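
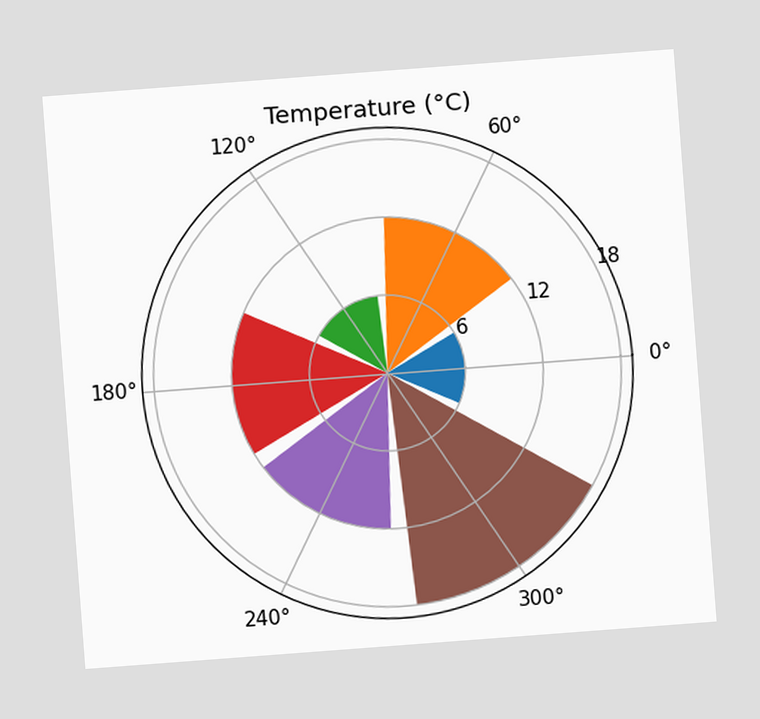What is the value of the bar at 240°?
The chart is tilted about 4° counter-clockwise. The bar at 240° reaches 12°C on the radial axis.

12°C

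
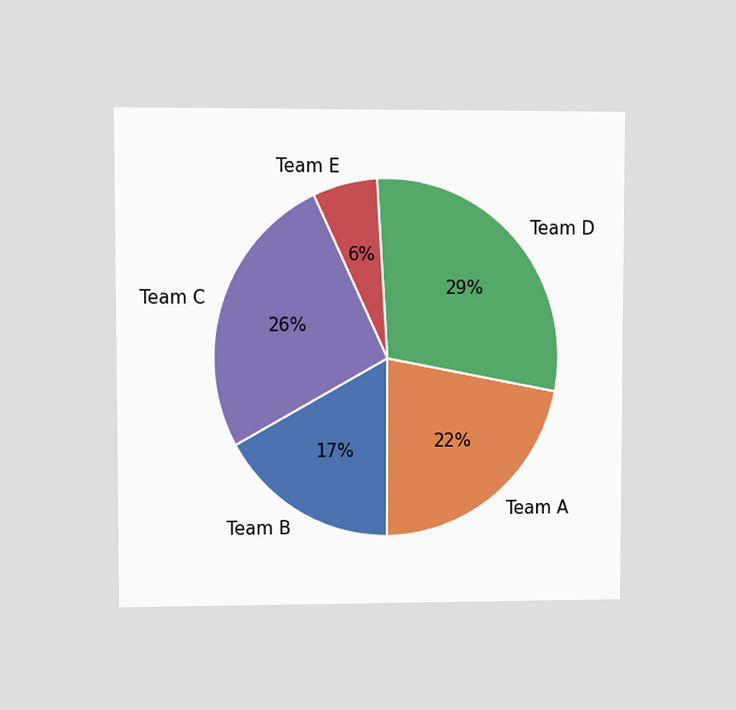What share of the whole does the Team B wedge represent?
The chart is viewed at a slight angle. The Team B slice takes up 17% of the pie.

17%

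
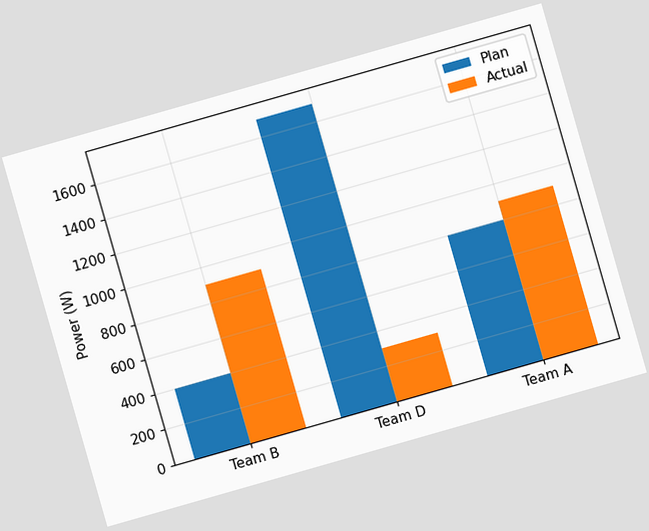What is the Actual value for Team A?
The chart is tilted about 16° counter-clockwise. The Actual bar at Team A reaches 900W on the y-axis.

900W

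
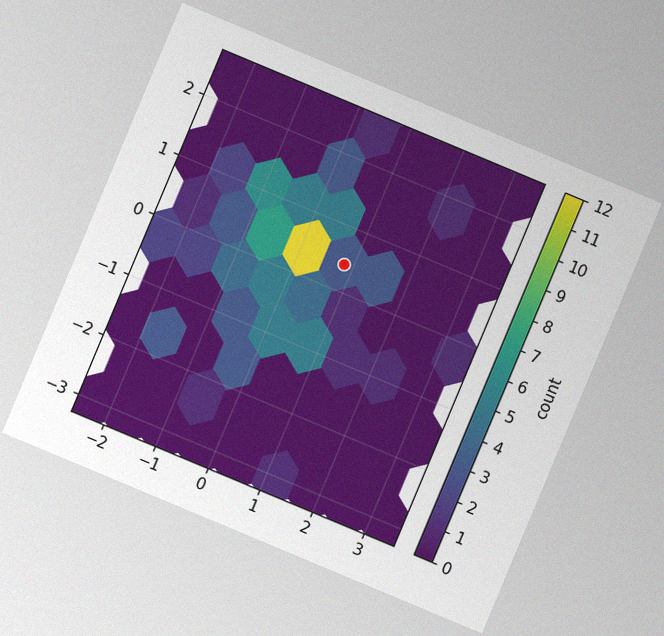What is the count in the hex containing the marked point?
3

The chart is tilted about 23° clockwise, with some photo noise. The marked hex reads 3 on the colorbar.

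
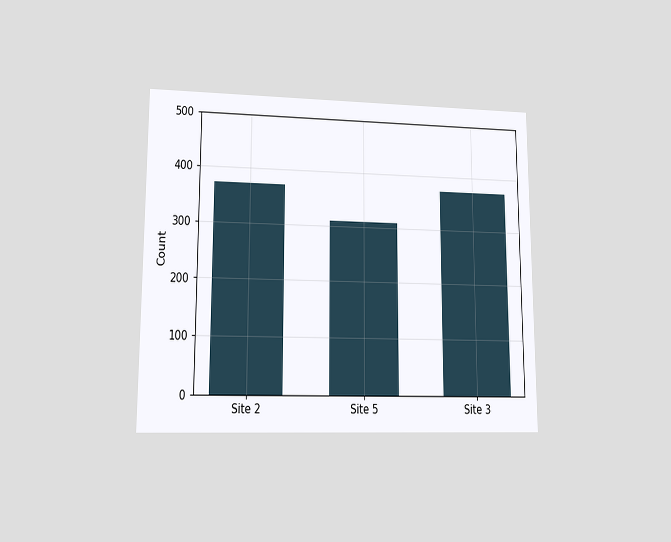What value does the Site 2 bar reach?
372

The chart is viewed at a slight angle. Reading along the chart's y-axis, the Site 2 bar reaches 372.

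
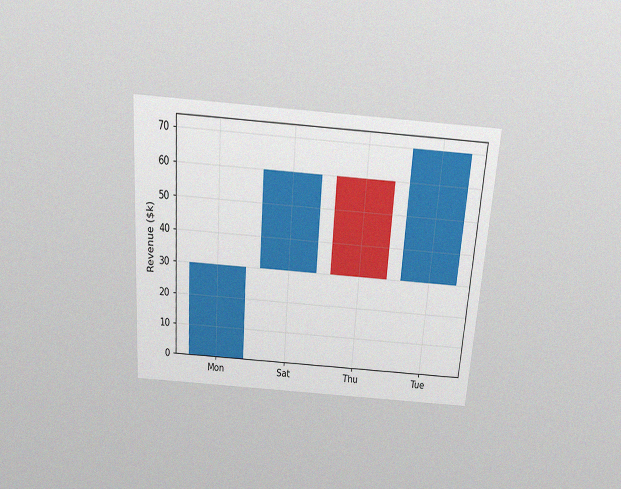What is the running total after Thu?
$30k

The chart is tilted about 4° clockwise and viewed slightly from above, with some photo noise. After Thu the running total reaches $30k.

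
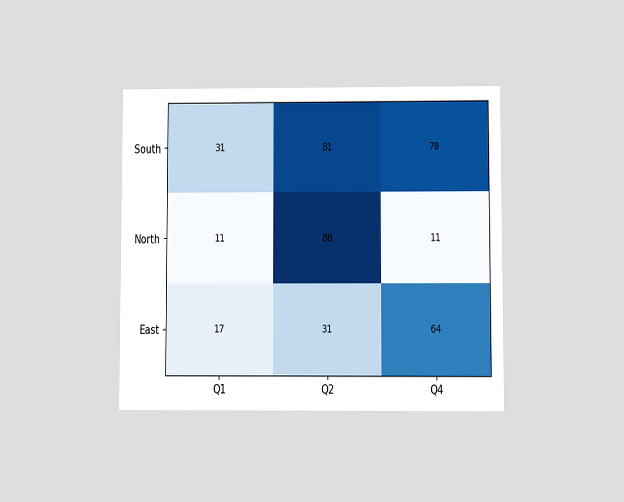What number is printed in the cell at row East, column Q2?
31

The chart is viewed at a slight angle. The (East, Q2) cell reads 31.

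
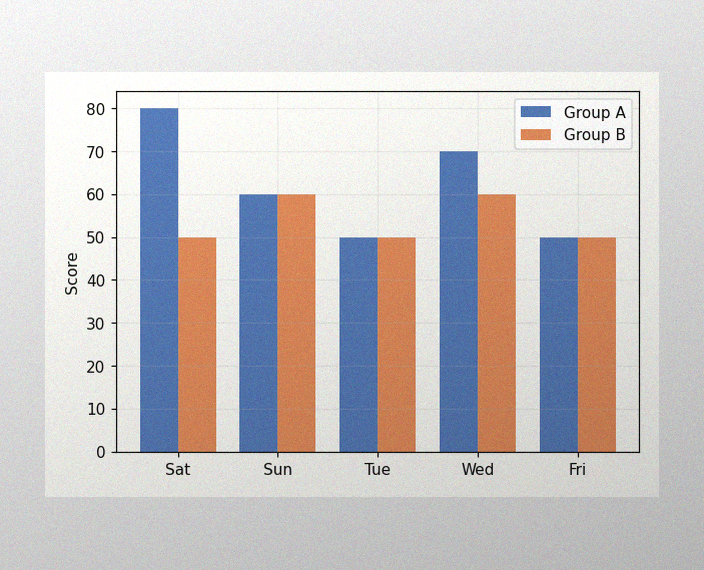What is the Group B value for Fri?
50

The image has some photo noise and uneven lighting. The Group B bar at Fri reaches 50 on the y-axis.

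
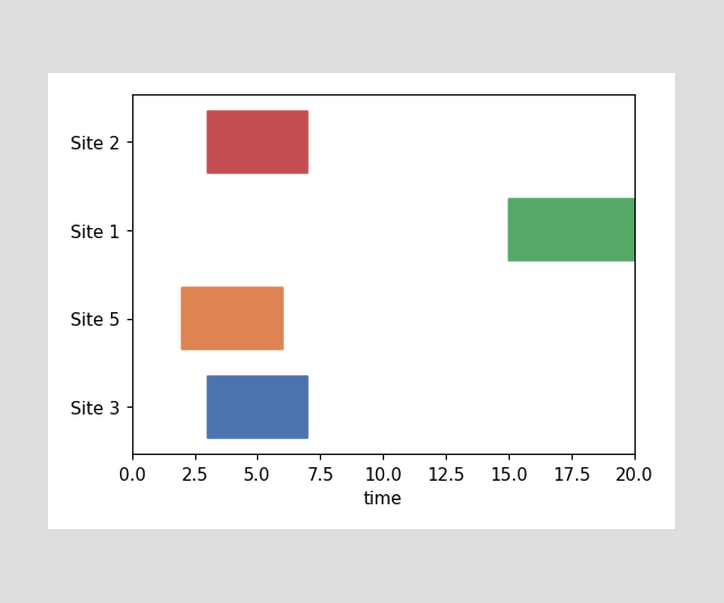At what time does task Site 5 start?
2

The Site 5 bar begins at t=2.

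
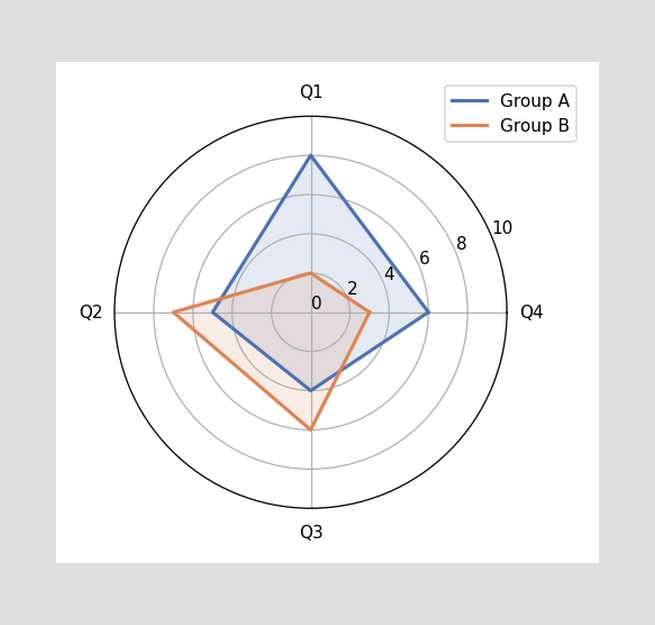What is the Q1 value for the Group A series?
On the Q1 axis, Group A reaches 8.

8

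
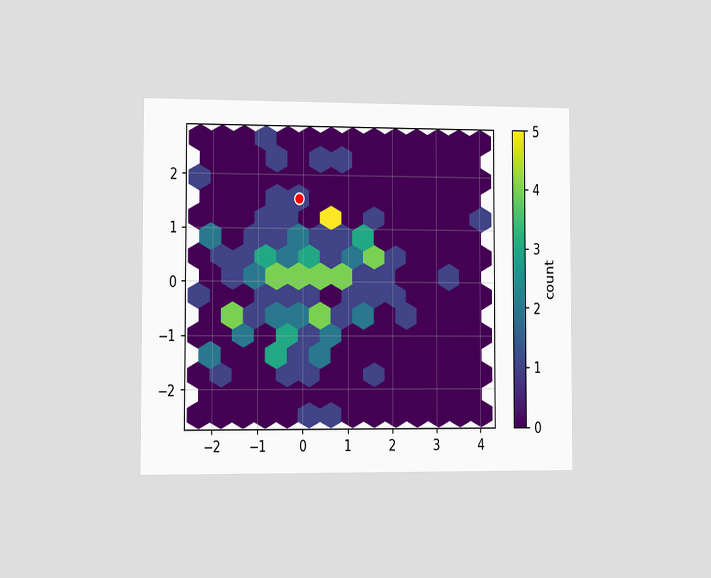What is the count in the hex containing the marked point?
1

The chart is viewed slightly from the left. The marked hex reads 1 on the colorbar.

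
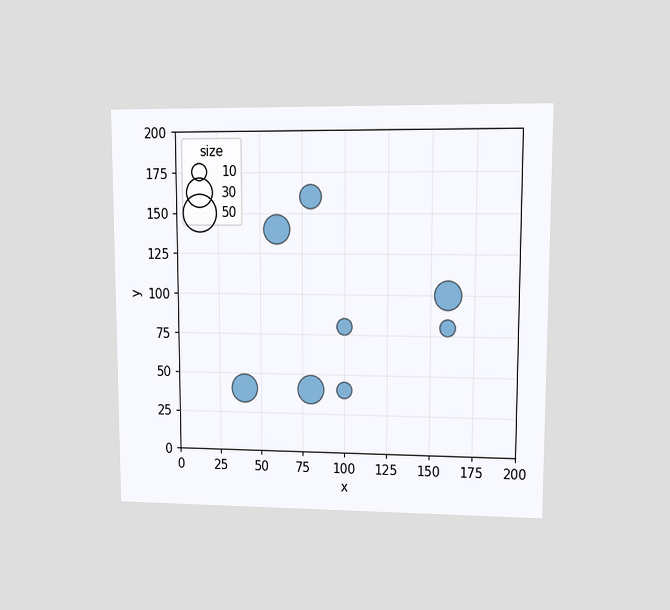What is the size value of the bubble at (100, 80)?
10

The chart is viewed at a slight angle. Matching the bubble at (100, 80) against the size legend gives 10.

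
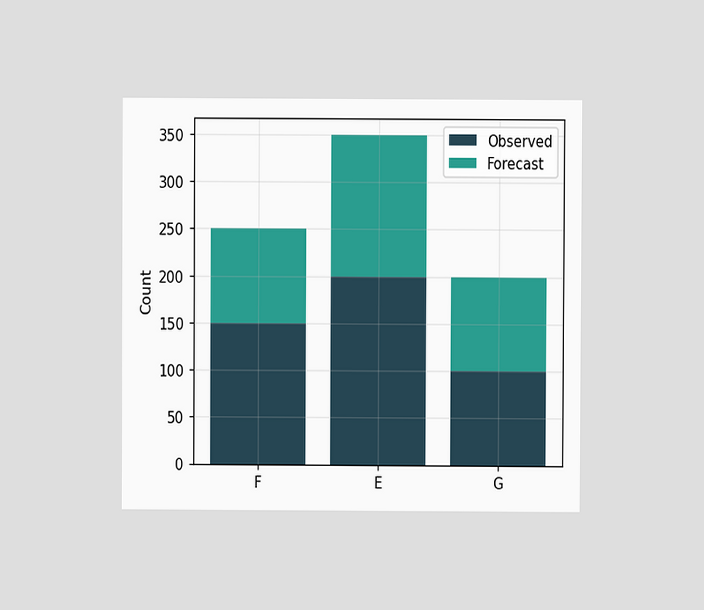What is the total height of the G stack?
The chart is viewed at a slight angle. The G stack's top reaches 200 on the y-axis.

200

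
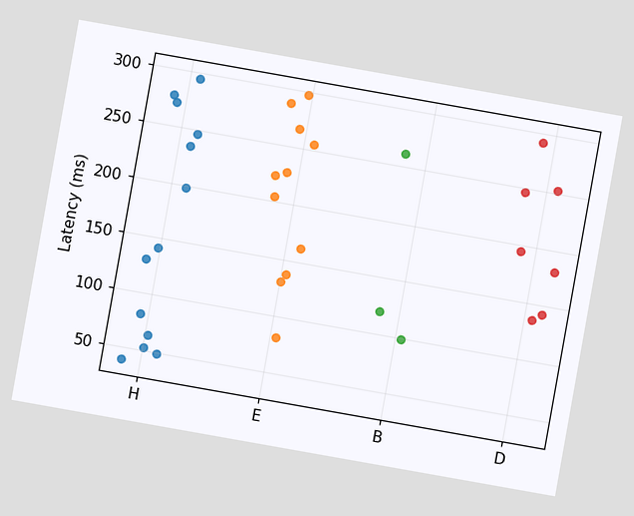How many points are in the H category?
13

The chart is tilted about 10° clockwise. Counting the markers in the H column gives 13.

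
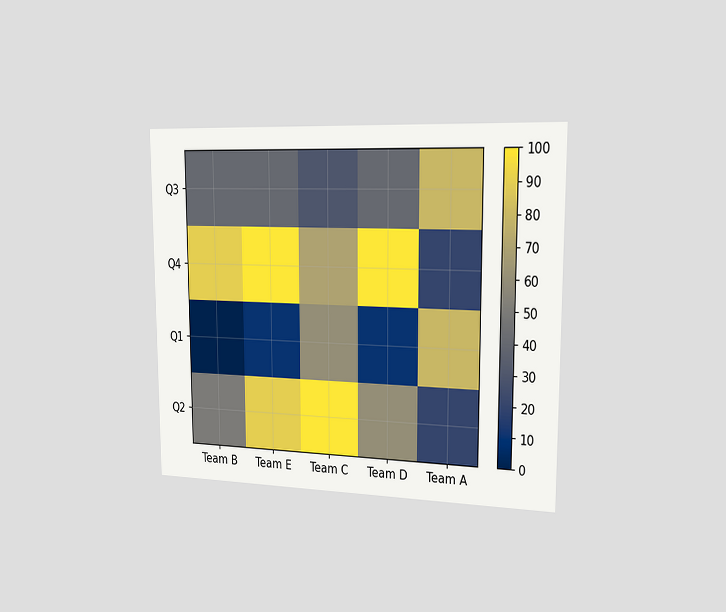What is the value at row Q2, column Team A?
20

The chart is viewed slightly from the right. Matching cell (Q2, Team A) against the colorbar gives 20.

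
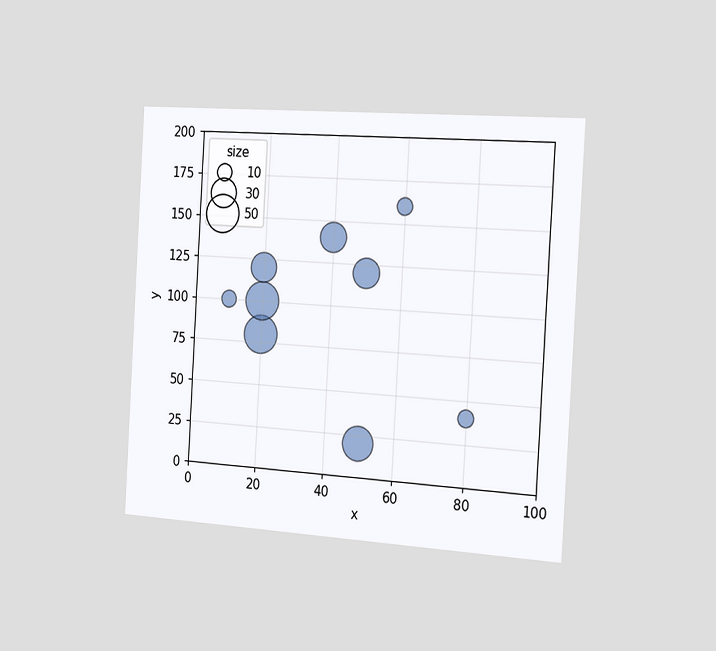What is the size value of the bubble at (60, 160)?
The chart is tilted about 3° clockwise and viewed slightly from the right. Matching the bubble at (60, 160) against the size legend gives 10.

10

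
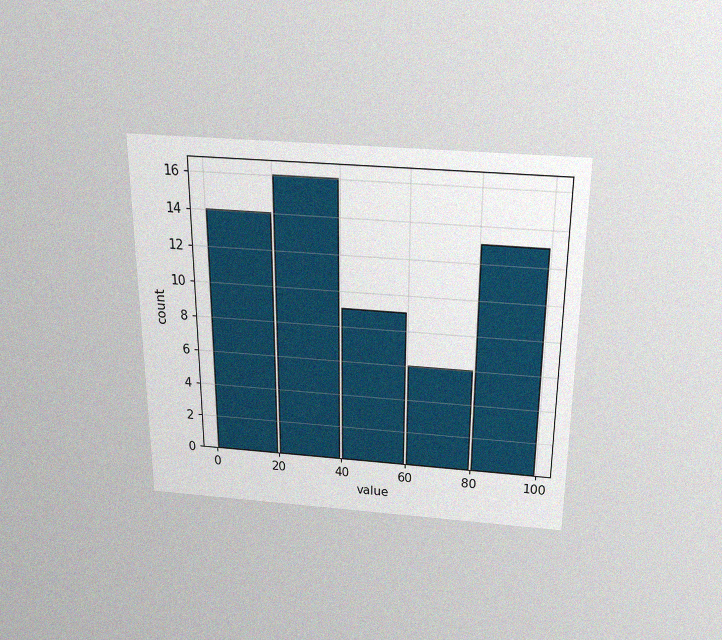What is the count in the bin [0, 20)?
14

The chart is viewed slightly from above, with some photo noise. The [0, 20) bin has height 14.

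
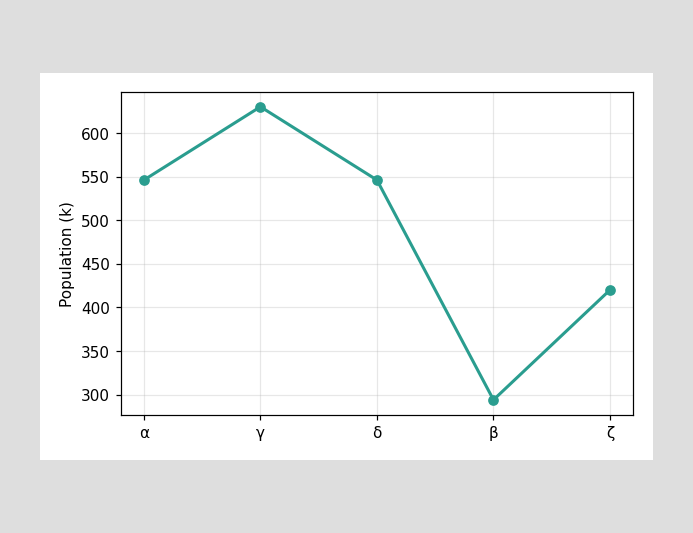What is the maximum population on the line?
630k

The highest point is at γ, and reading across to the y-axis gives 630k.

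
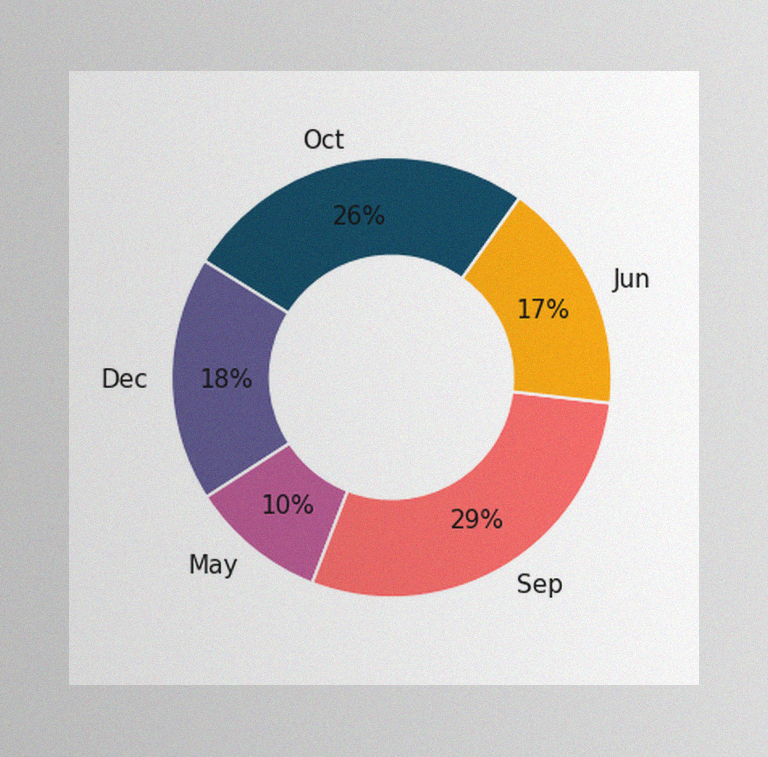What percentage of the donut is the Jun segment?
17%

The image has some photo noise and uneven lighting. The Jun segment takes up 17% of the ring.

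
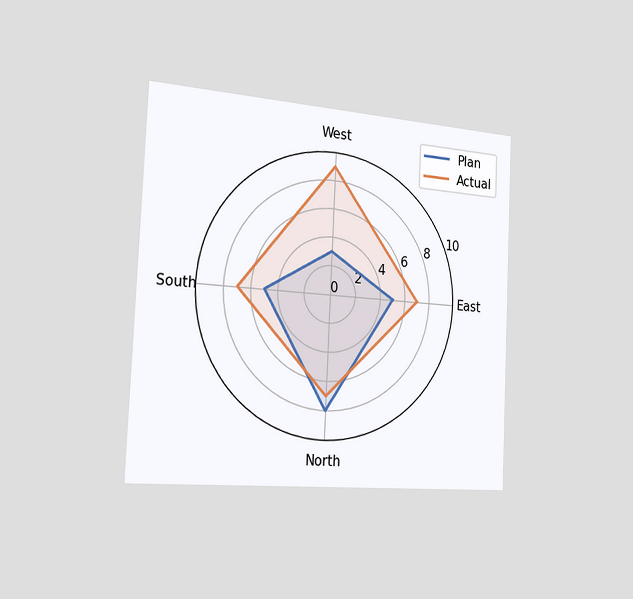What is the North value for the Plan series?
8

The chart is tilted about 3° clockwise and viewed slightly from the left. On the North axis, Plan reaches 8.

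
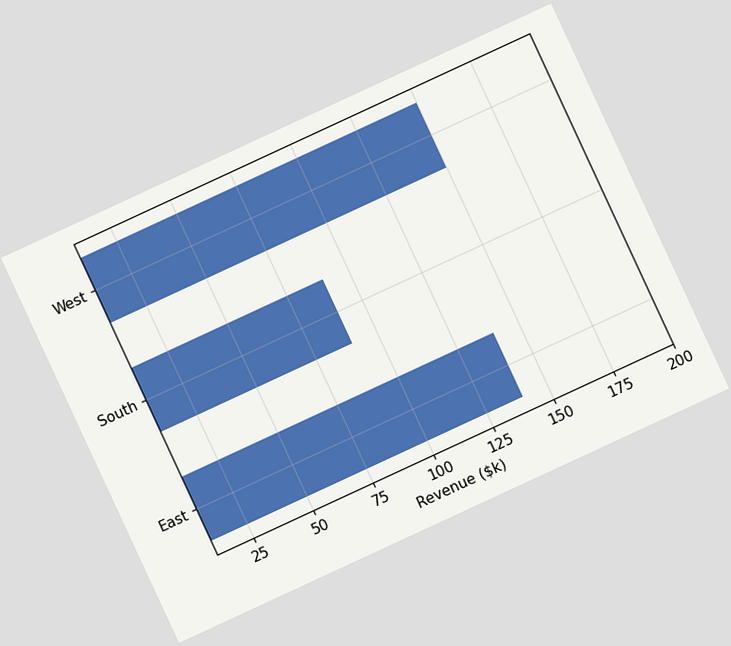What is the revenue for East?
The chart is tilted about 25° counter-clockwise. Reading along the chart's x-axis, the East bar reaches $140k.

$140k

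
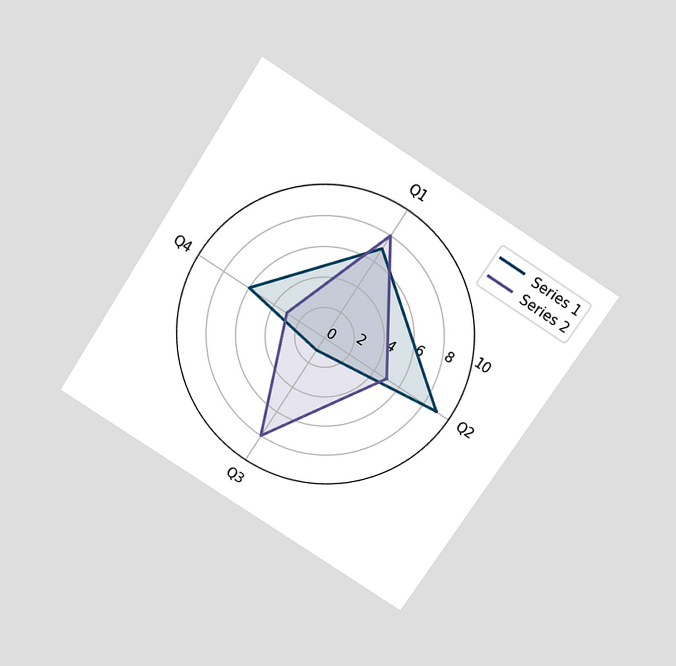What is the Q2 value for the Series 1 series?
9

The chart is tilted about 33° clockwise and viewed slightly from above. On the Q2 axis, Series 1 reaches 9.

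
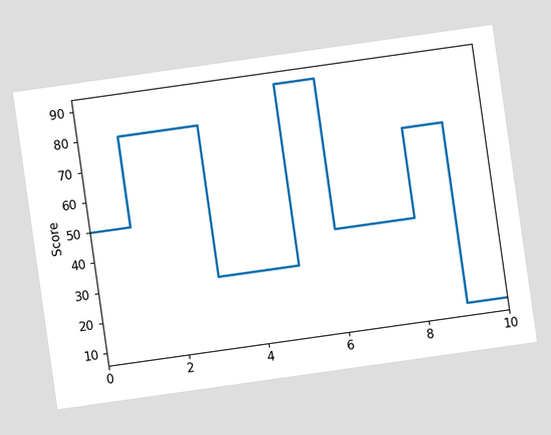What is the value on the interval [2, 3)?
80

The chart is tilted about 8° counter-clockwise. On [2, 3) the step sits at 80.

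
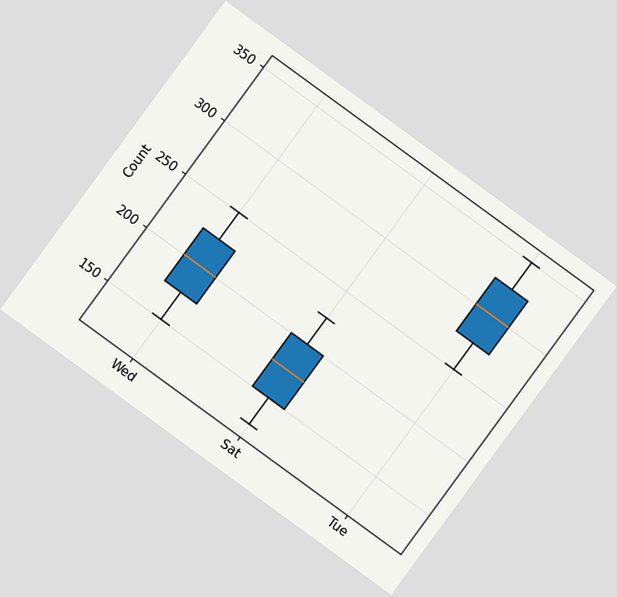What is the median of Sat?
175

The chart is tilted about 36° clockwise. The median line in the Sat box sits at 175.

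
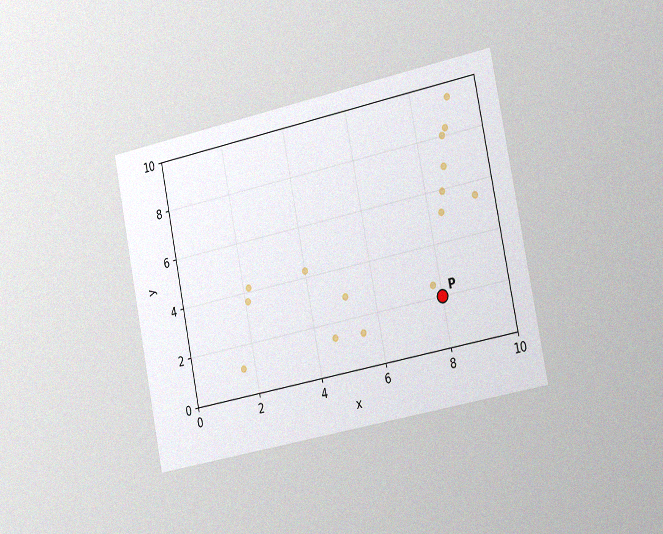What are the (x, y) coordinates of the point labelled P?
(8, 2)

The chart is tilted about 11° counter-clockwise and viewed slightly from the right, with some photo noise. Following the gridlines from P to each axis, P sits at (8, 2).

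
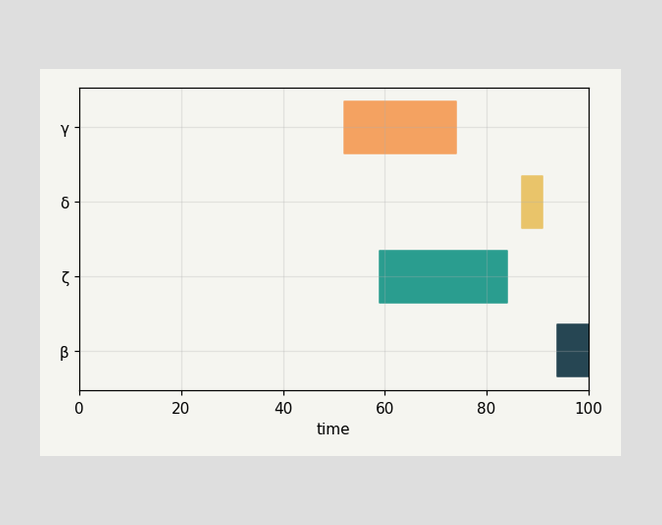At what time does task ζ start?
The ζ bar begins at t=59.

59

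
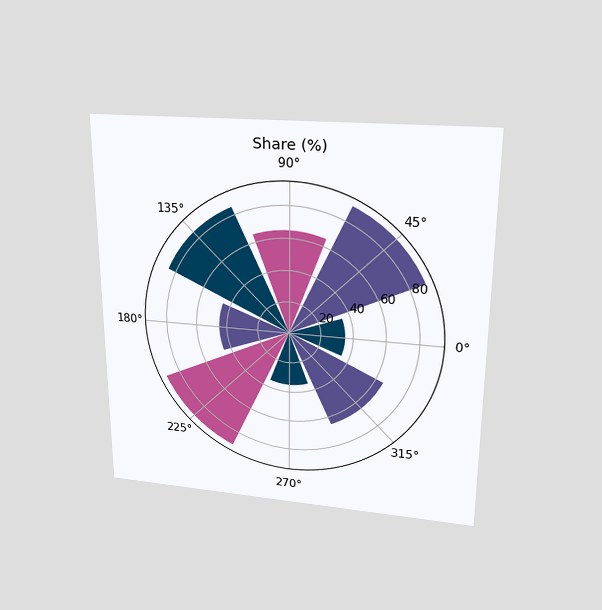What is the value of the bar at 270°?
35%

The chart is viewed slightly from above. The bar at 270° reaches 35% on the radial axis.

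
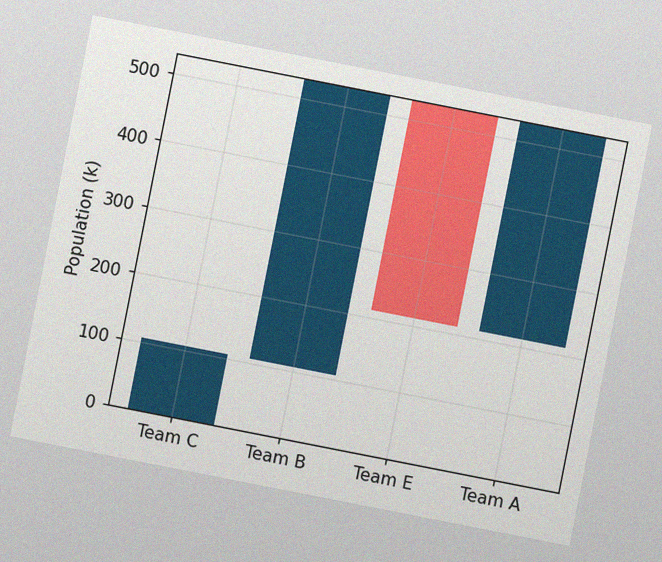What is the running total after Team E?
The chart is tilted about 11° clockwise, with some photo noise. After Team E the running total reaches 212k.

212k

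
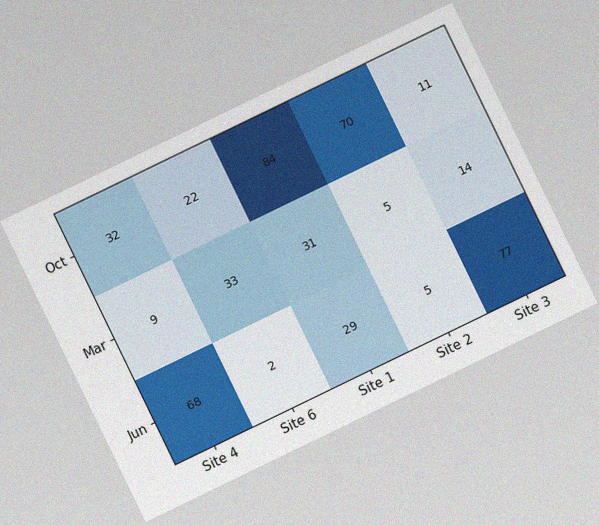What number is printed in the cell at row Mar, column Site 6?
The chart is tilted about 26° counter-clockwise, with some photo noise. The (Mar, Site 6) cell reads 33.

33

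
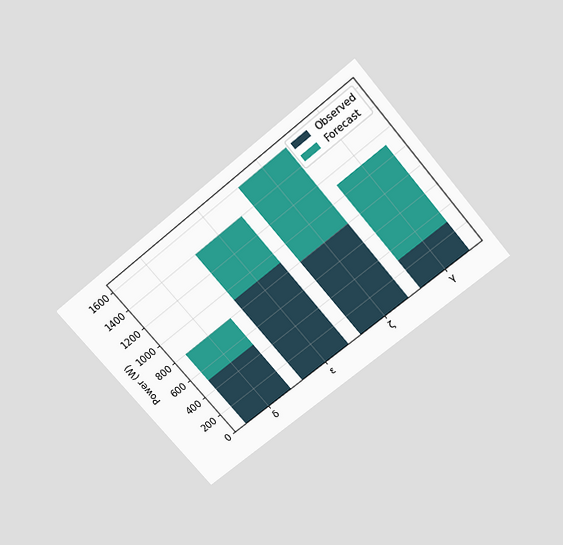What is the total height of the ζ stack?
1600W

The chart is tilted about 40° counter-clockwise and viewed slightly from above. The ζ stack's top reaches 1600W on the y-axis.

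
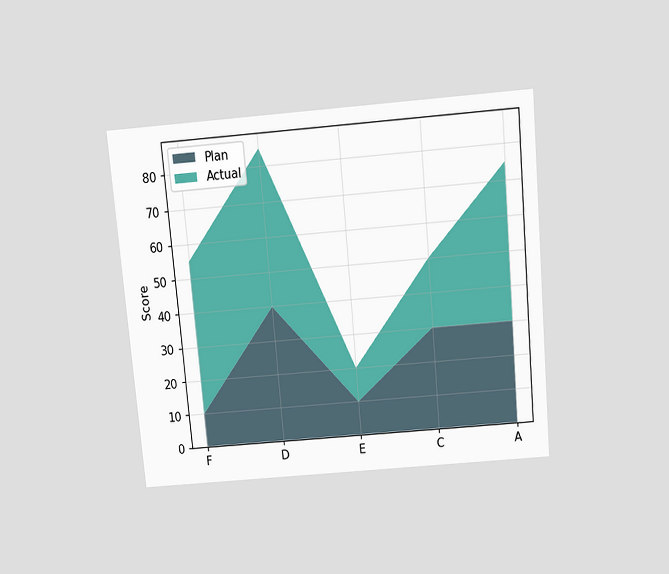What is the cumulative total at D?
85

The chart is tilted about 5° counter-clockwise and viewed slightly from above. The stacked total at D reaches 85.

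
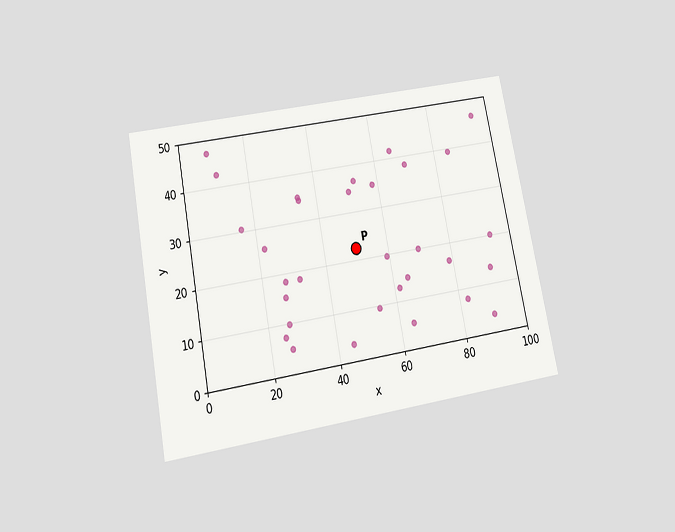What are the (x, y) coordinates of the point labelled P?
(50, 22.5)

The chart is tilted about 11° counter-clockwise and viewed slightly from below. Following the gridlines from P to each axis, P sits at (50, 22.5).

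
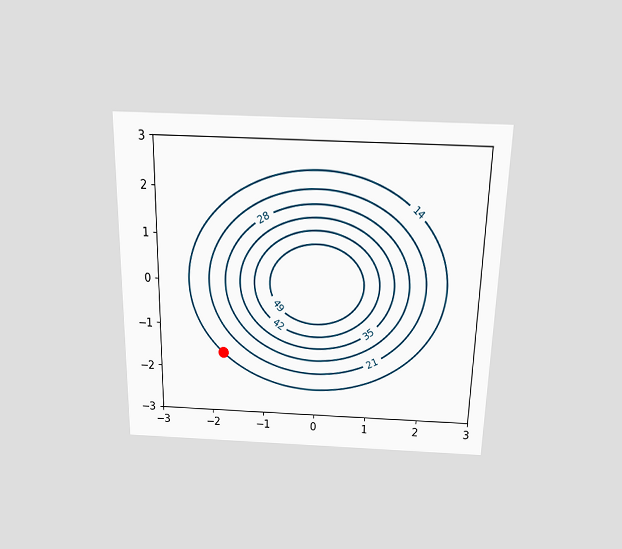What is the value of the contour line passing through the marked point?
14

The chart is viewed slightly from above. The marked point sits on the contour labelled 14.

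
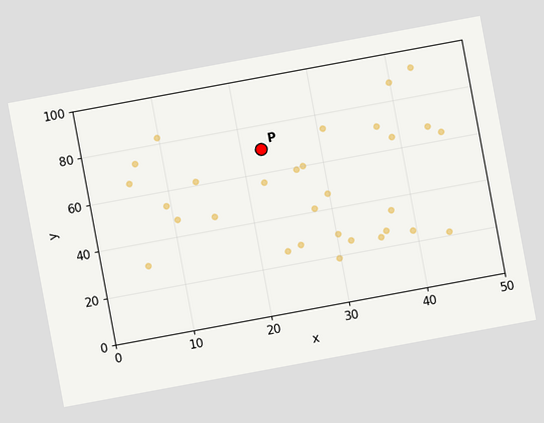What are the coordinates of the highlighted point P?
(22.5, 70)

The chart is tilted about 10° counter-clockwise. Following the gridlines from P to each axis, P sits at (22.5, 70).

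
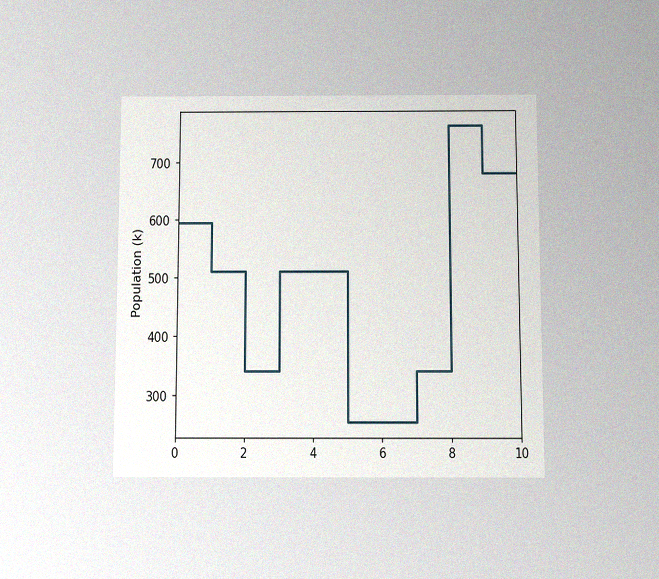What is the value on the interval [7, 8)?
The chart is viewed slightly from below, with some photo noise. On [7, 8) the step sits at 340k.

340k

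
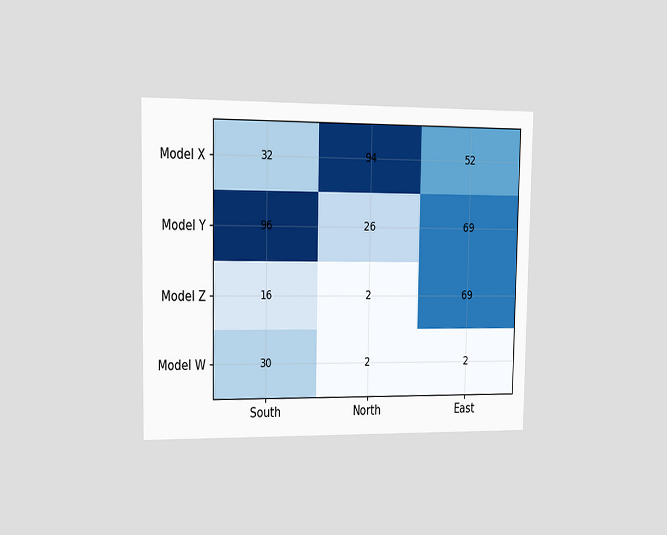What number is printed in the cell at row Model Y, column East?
69

The chart is viewed slightly from the left. The (Model Y, East) cell reads 69.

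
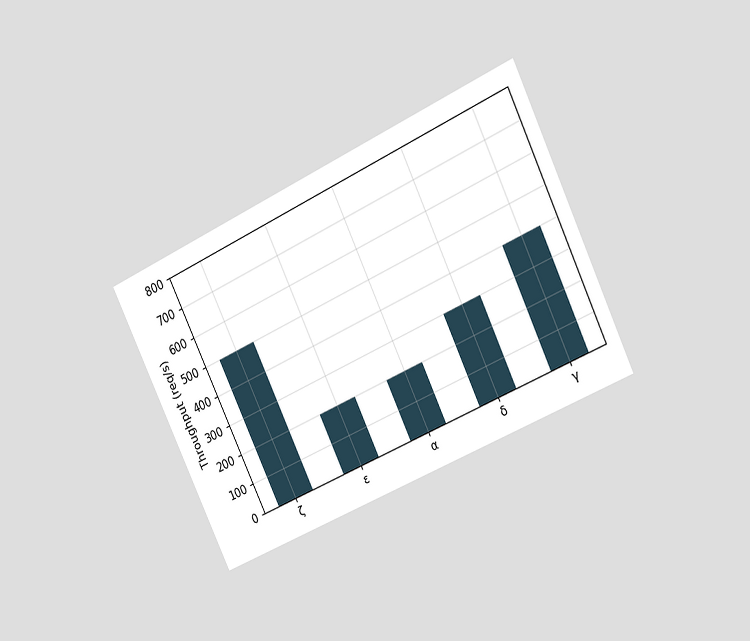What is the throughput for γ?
400req/s

The chart is tilted about 25° counter-clockwise and viewed slightly from the right. Reading along the chart's y-axis, the γ bar reaches 400req/s.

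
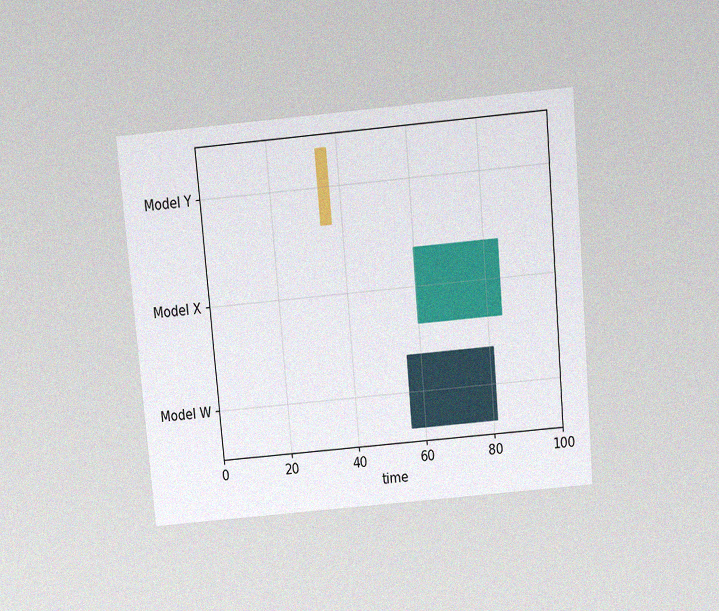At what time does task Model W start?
56

The chart is tilted about 5° counter-clockwise and viewed slightly from above, with some photo noise. The Model W bar begins at t=56.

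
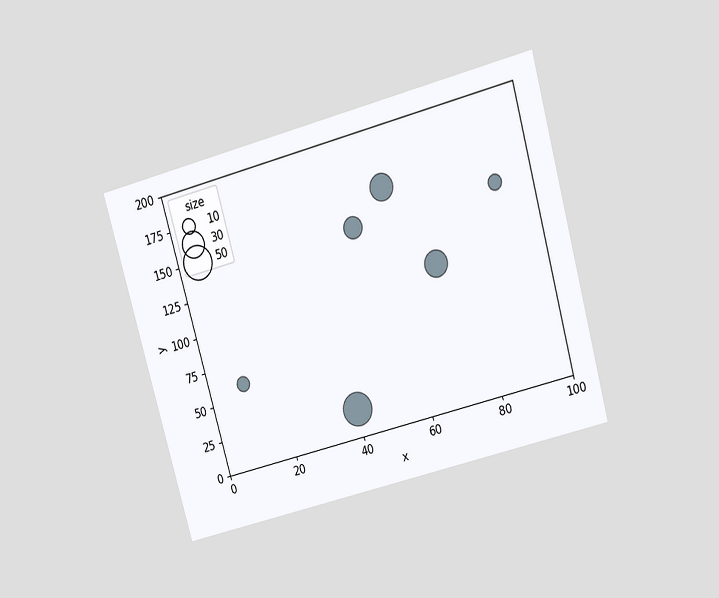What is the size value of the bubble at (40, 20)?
50

The chart is tilted about 15° counter-clockwise and viewed slightly from above. Matching the bubble at (40, 20) against the size legend gives 50.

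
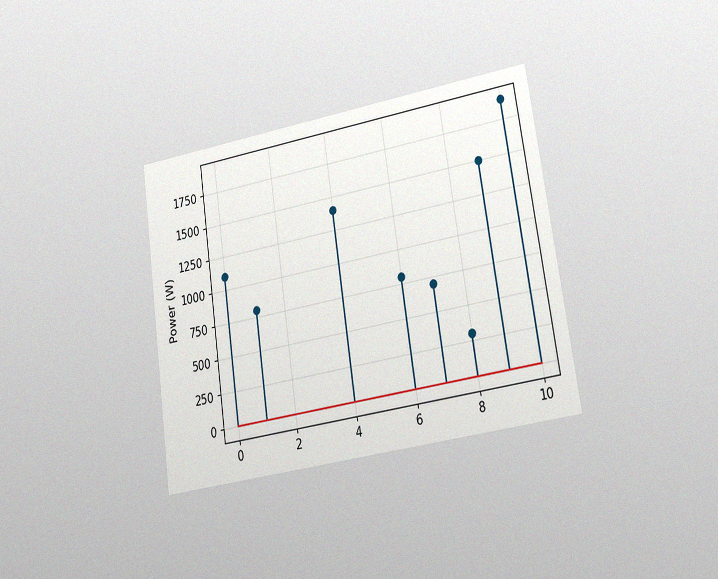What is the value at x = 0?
1100W

The chart is tilted about 8° counter-clockwise and viewed at a slight angle, with some photo noise. The stem at x=0 reaches 1100W.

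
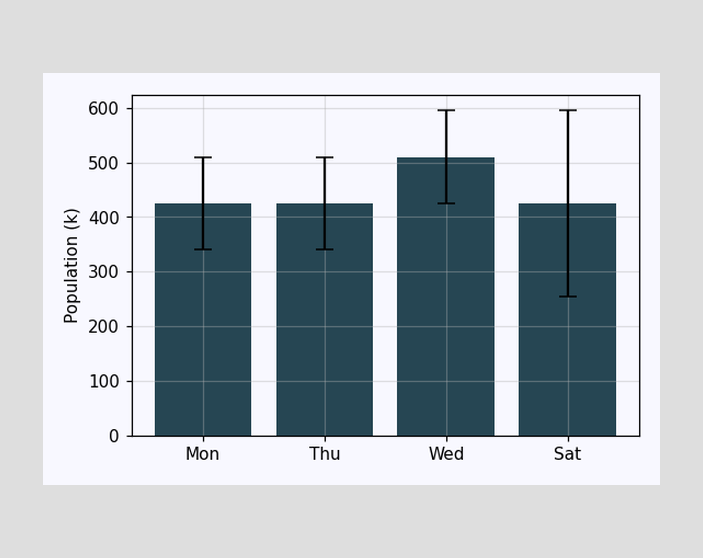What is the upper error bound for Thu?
The Thu bar's upper whisker reaches 510k.

510k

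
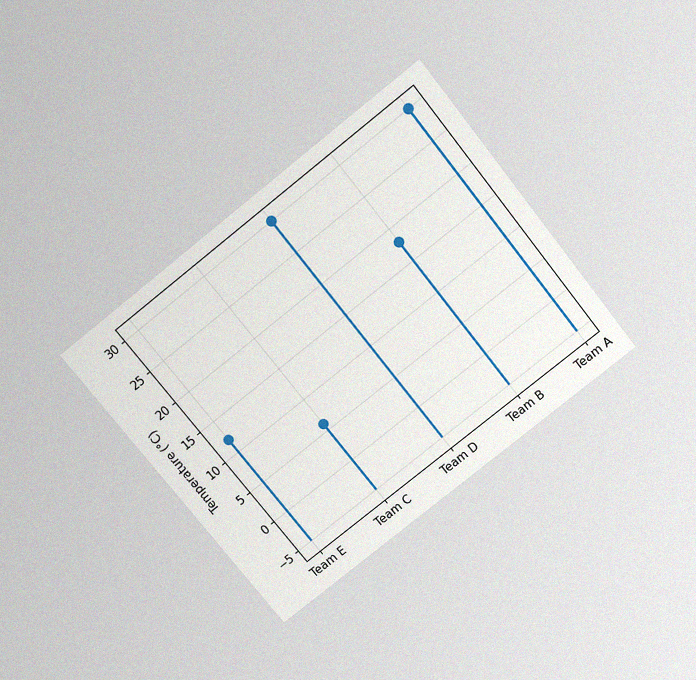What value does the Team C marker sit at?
6°C

The chart is tilted about 38° counter-clockwise and viewed slightly from above, with some photo noise. The Team C marker sits at 6°C.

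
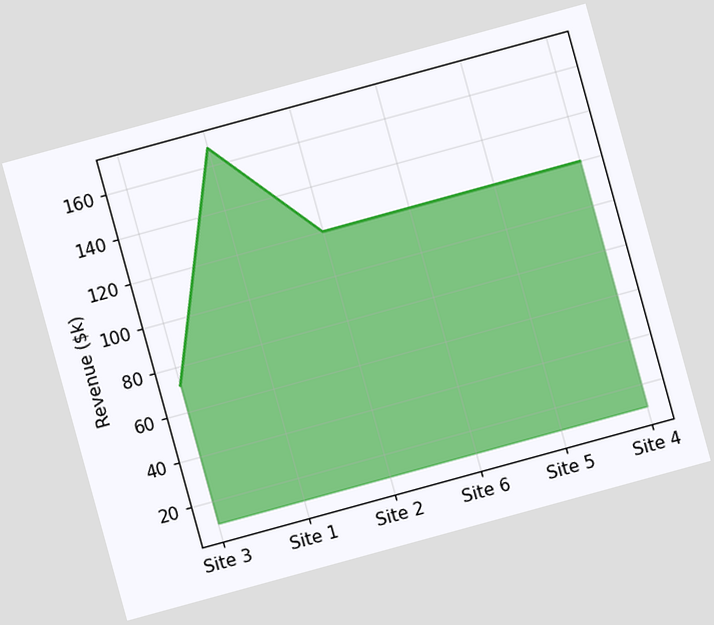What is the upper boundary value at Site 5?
$120k

The chart is tilted about 15° counter-clockwise. At Site 5 the upper boundary is at $120k.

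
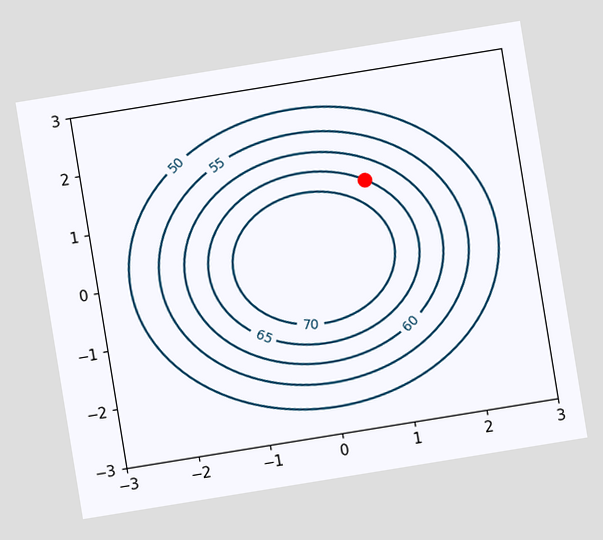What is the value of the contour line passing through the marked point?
The chart is tilted about 9° counter-clockwise. The marked point sits on the contour labelled 65.

65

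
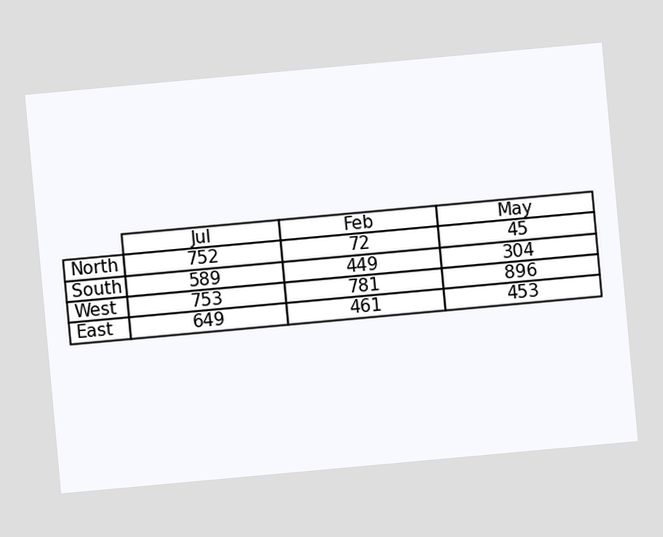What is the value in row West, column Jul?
The chart is tilted about 5° counter-clockwise. The (West, Jul) cell reads 753.

753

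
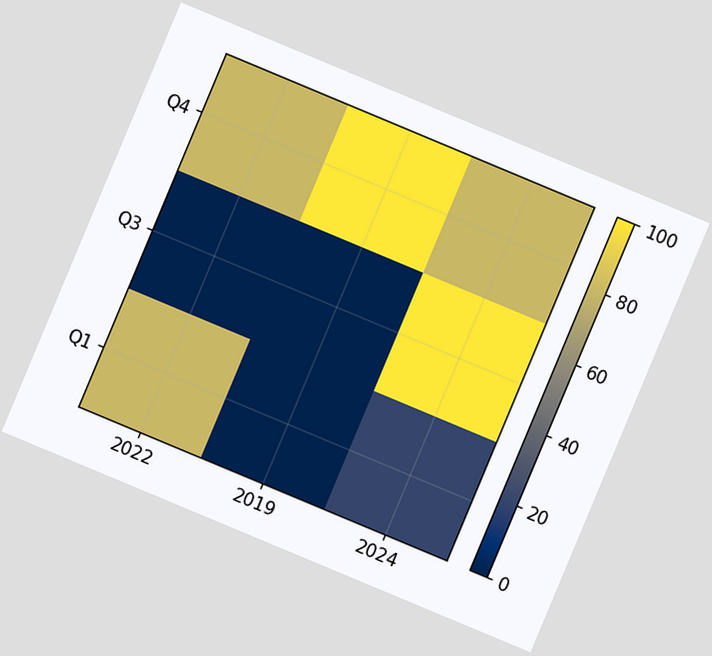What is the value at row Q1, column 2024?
20

The chart is tilted about 23° clockwise. Matching cell (Q1, 2024) against the colorbar gives 20.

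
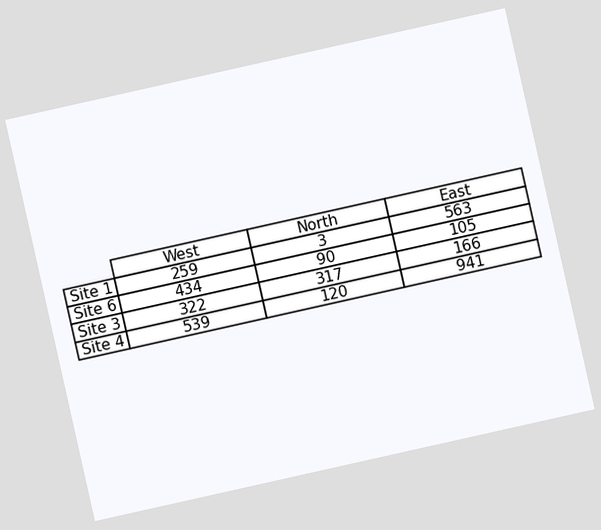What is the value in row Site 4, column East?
941

The chart is tilted about 13° counter-clockwise. The (Site 4, East) cell reads 941.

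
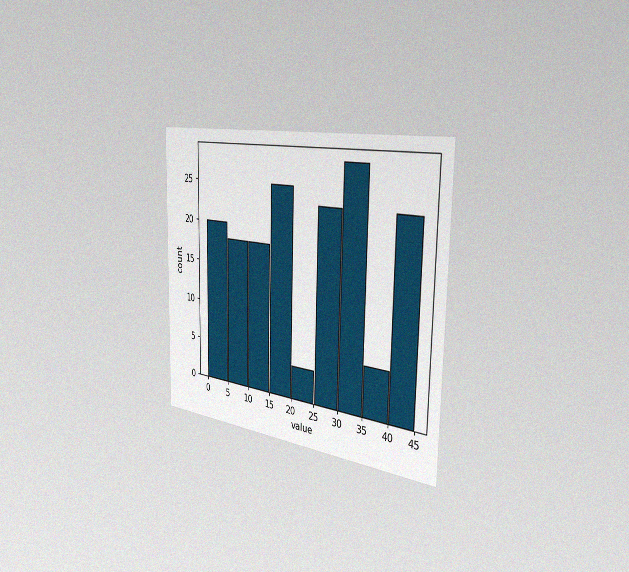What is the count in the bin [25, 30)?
The chart is viewed slightly from the right, with some photo noise. The [25, 30) bin has height 23.

23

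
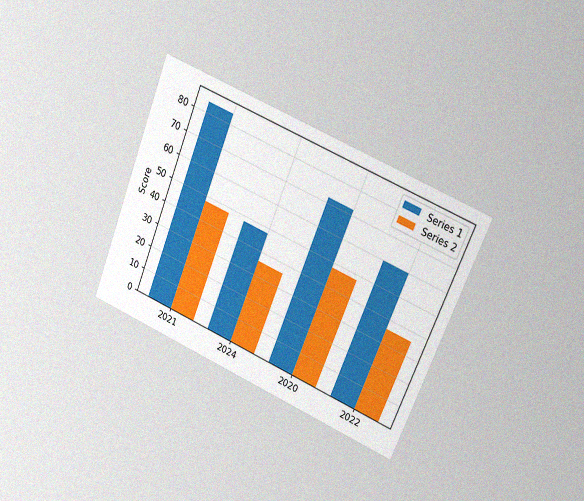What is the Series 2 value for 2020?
48

The chart is tilted about 22° clockwise and viewed at a slight angle, with some photo noise. The Series 2 bar at 2020 reaches 48 on the y-axis.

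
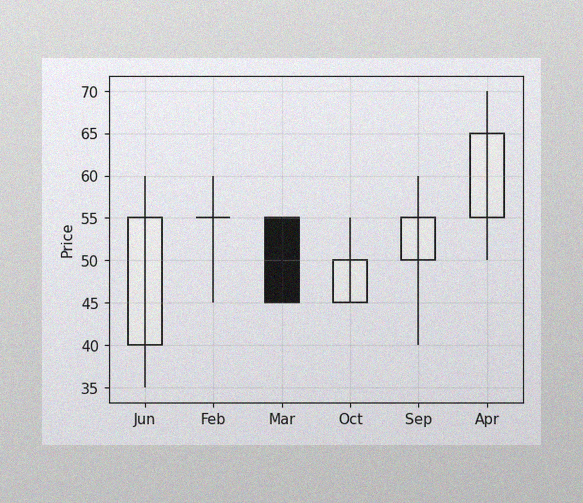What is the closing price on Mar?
45

The image has some photo noise and uneven lighting. The Mar candle closes at 45.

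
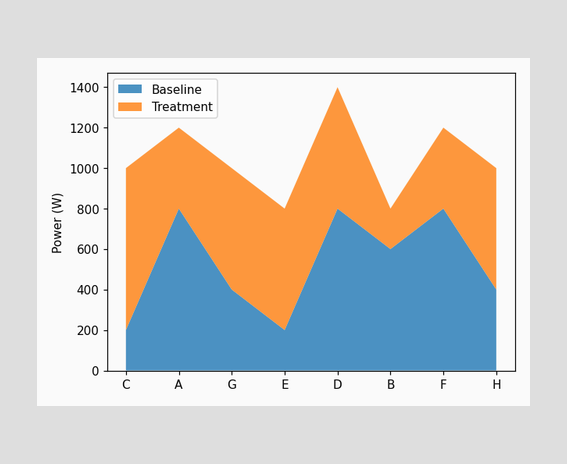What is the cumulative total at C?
1000W

The stacked total at C reaches 1000W.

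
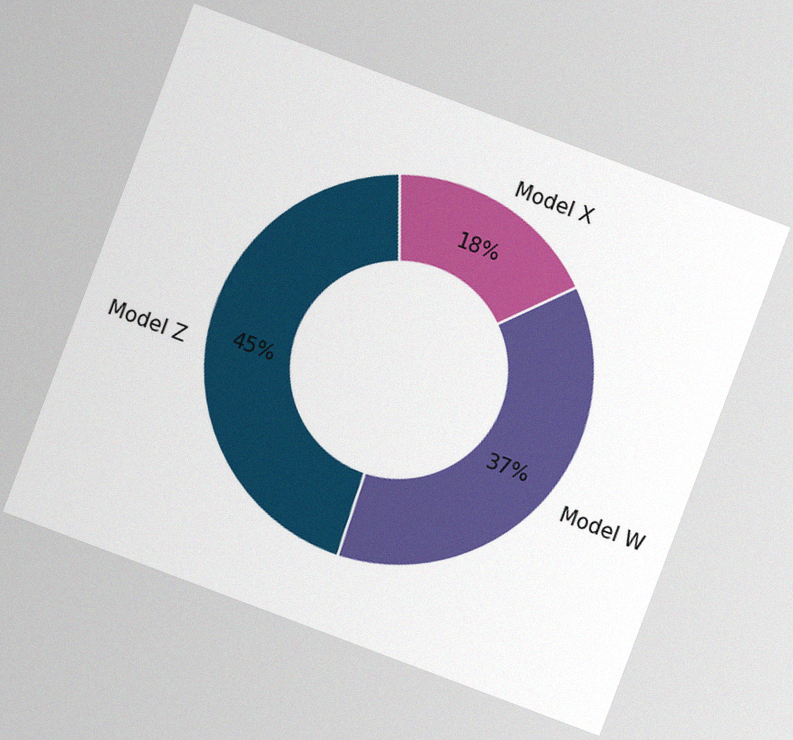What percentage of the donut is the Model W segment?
The chart is tilted about 21° clockwise, with some photo noise. The Model W segment takes up 37% of the ring.

37%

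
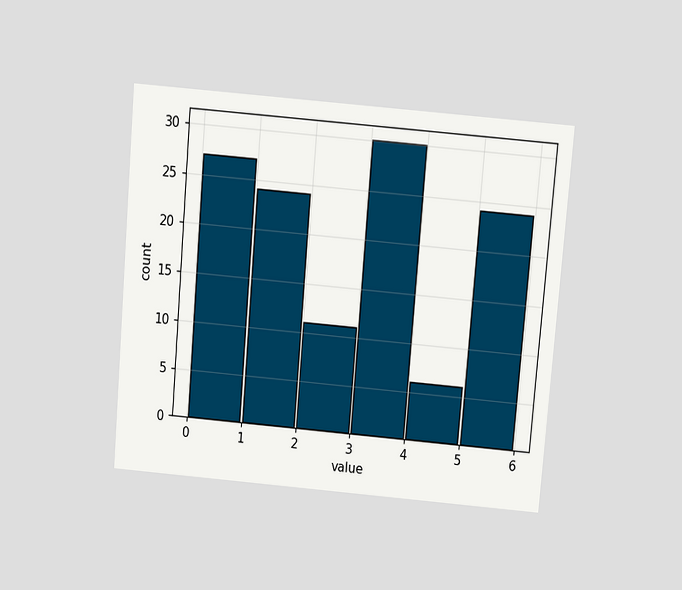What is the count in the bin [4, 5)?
6

The chart is tilted about 5° clockwise and viewed slightly from above. The [4, 5) bin has height 6.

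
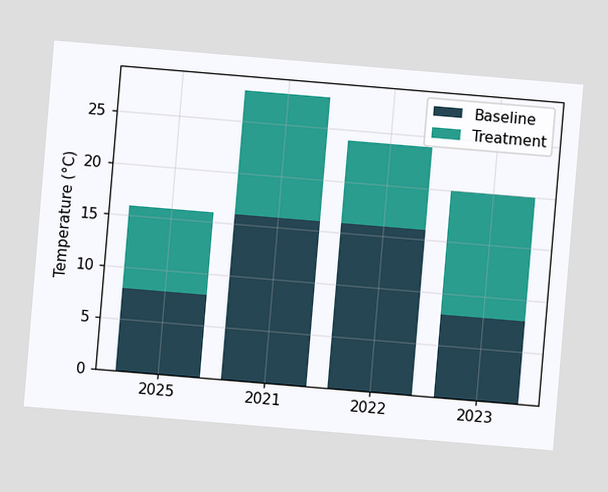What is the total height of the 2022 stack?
24°C

The chart is tilted about 5° clockwise. The 2022 stack's top reaches 24°C on the y-axis.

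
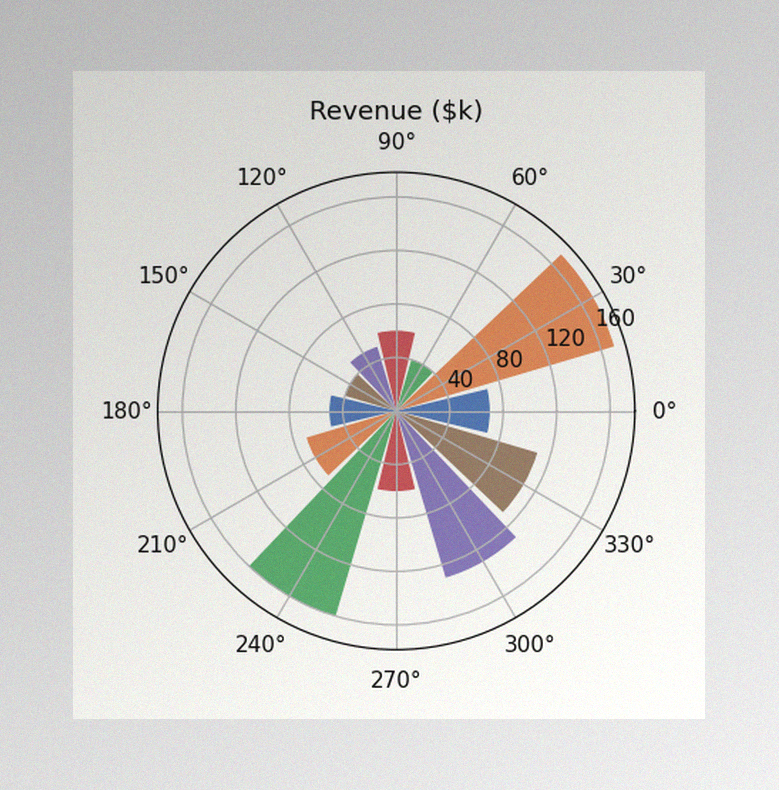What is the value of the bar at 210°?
$70k

The image has some photo noise and uneven lighting. The bar at 210° reaches $70k on the radial axis.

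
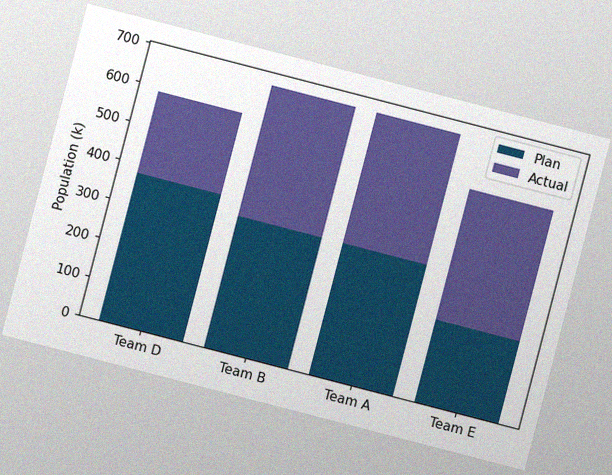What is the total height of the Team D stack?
588k

The chart is tilted about 15° clockwise, with some photo noise. The Team D stack's top reaches 588k on the y-axis.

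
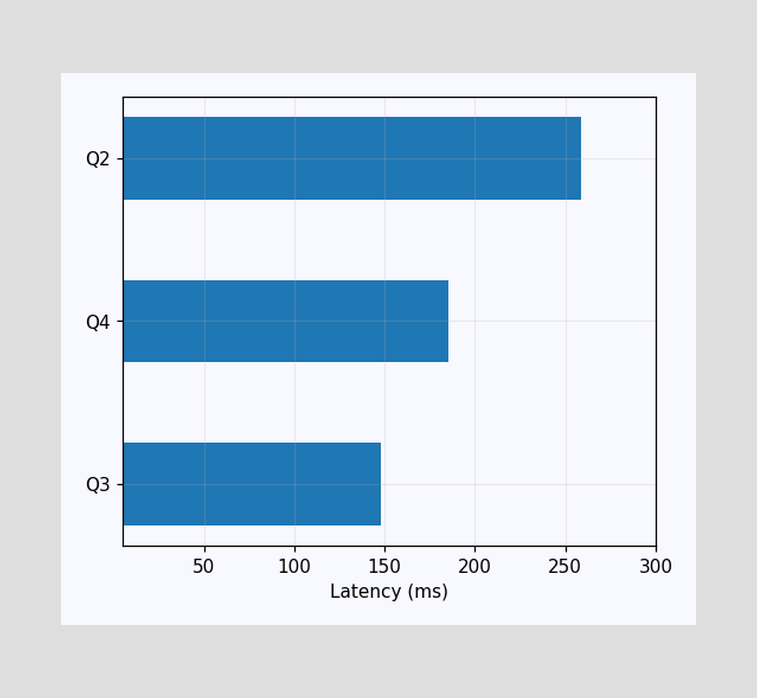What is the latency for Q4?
Reading along the chart's x-axis, the Q4 bar reaches 185ms.

185ms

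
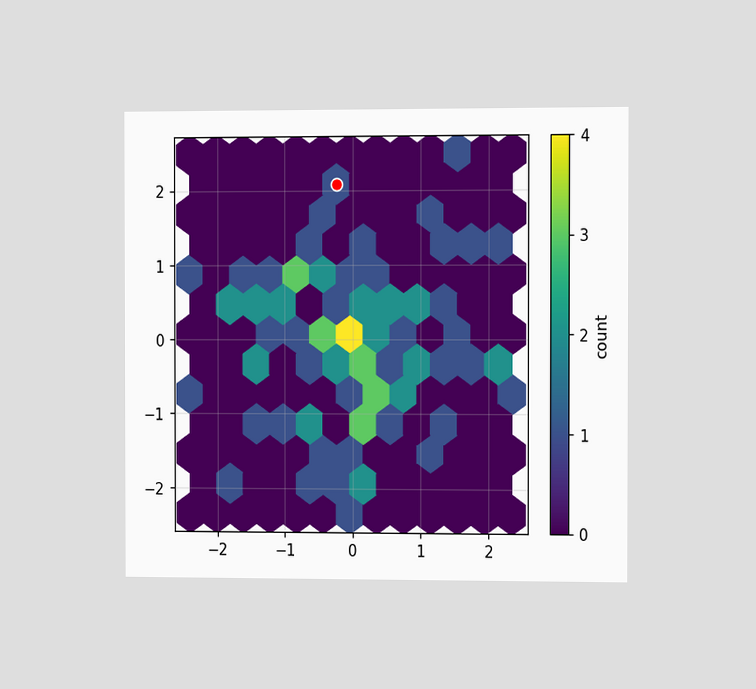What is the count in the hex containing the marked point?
The chart is viewed at a slight angle. The marked hex reads 1 on the colorbar.

1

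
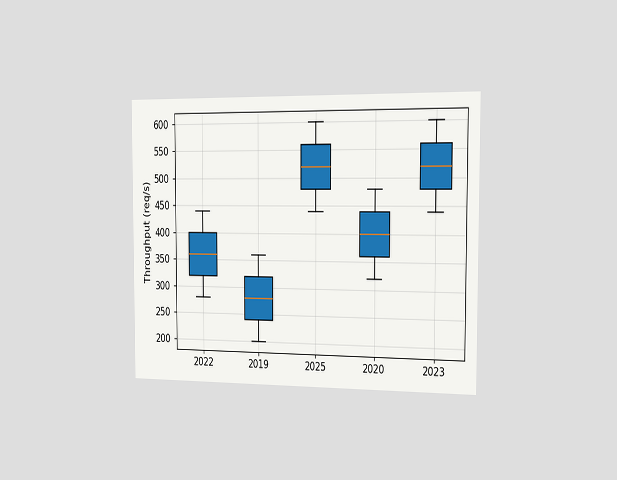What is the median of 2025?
520req/s

The chart is viewed slightly from the right. The median line in the 2025 box sits at 520req/s.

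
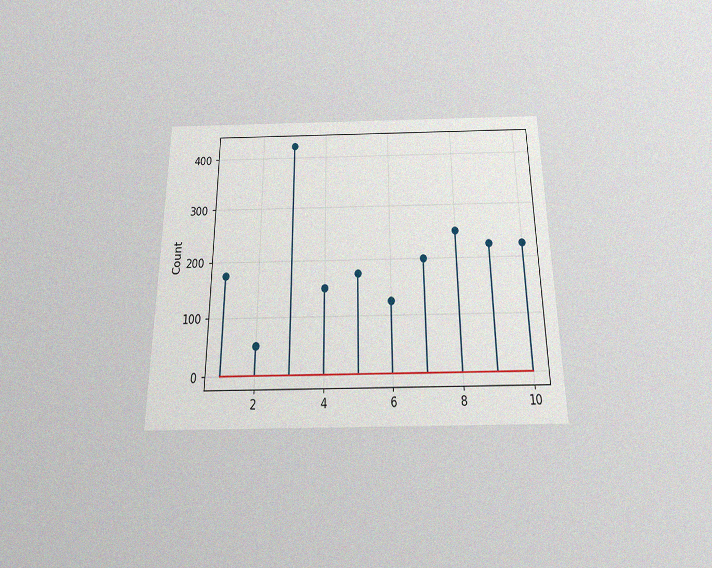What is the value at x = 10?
225

The chart is viewed slightly from below, with some photo noise. The stem at x=10 reaches 225.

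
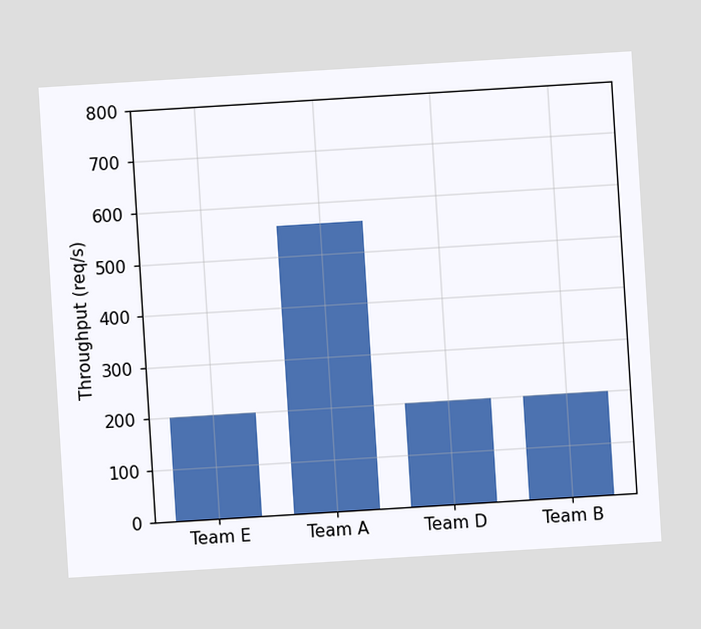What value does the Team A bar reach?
560req/s

The chart is tilted about 4° counter-clockwise. Reading along the chart's y-axis, the Team A bar reaches 560req/s.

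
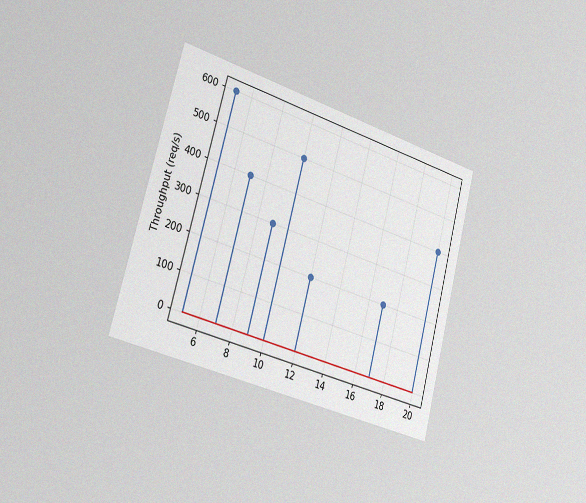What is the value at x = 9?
The chart is tilted about 15° clockwise and viewed slightly from the left, with some photo noise. The stem at x=9 reaches 300req/s.

300req/s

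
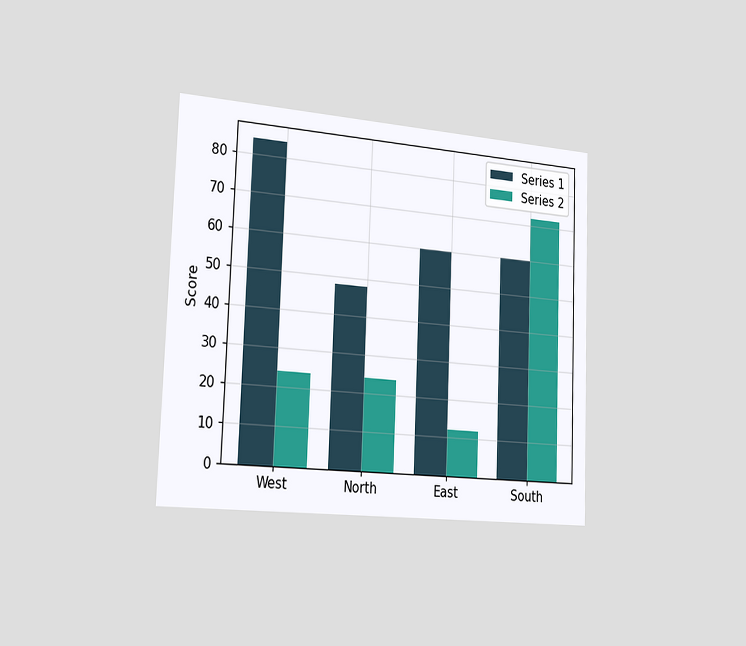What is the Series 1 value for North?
48

The chart is tilted about 2° clockwise and viewed slightly from the left. The Series 1 bar at North reaches 48 on the y-axis.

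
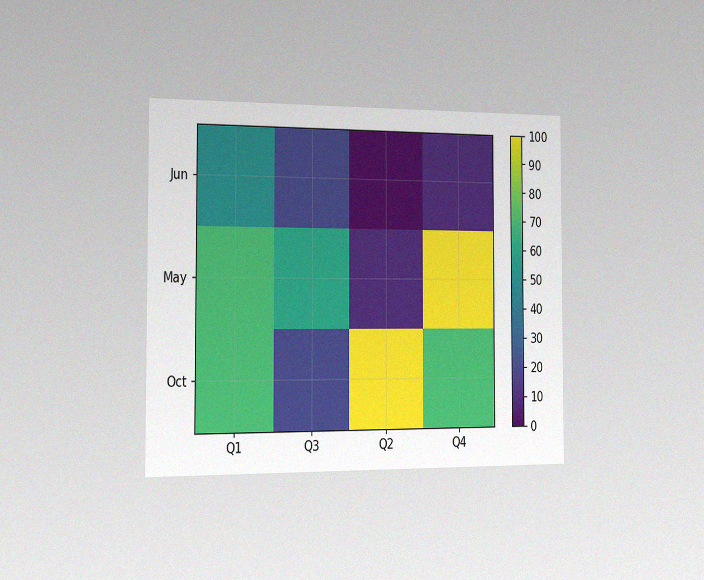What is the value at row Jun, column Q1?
50

The chart is viewed slightly from the left, with some photo noise. Matching cell (Jun, Q1) against the colorbar gives 50.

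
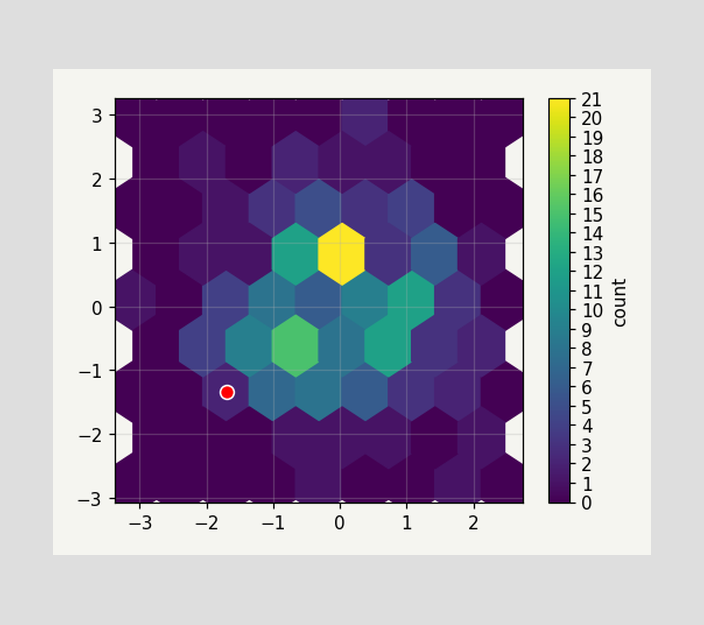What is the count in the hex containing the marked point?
2

The marked hex reads 2 on the colorbar.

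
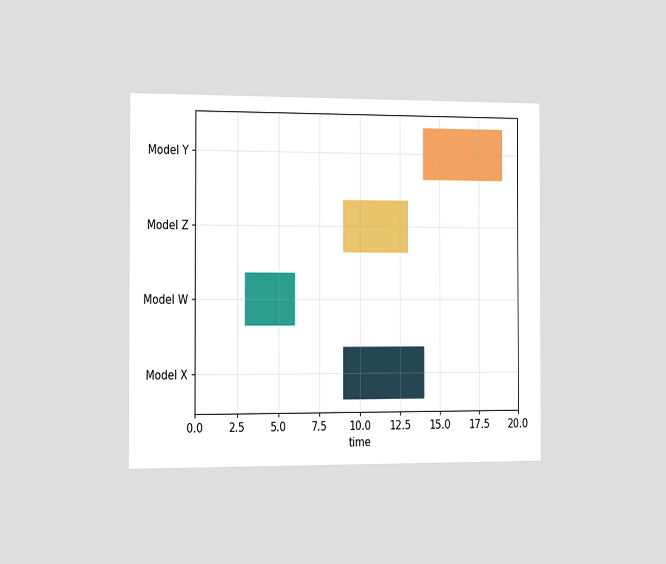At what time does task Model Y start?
The chart is viewed slightly from the left. The Model Y bar begins at t=14.

14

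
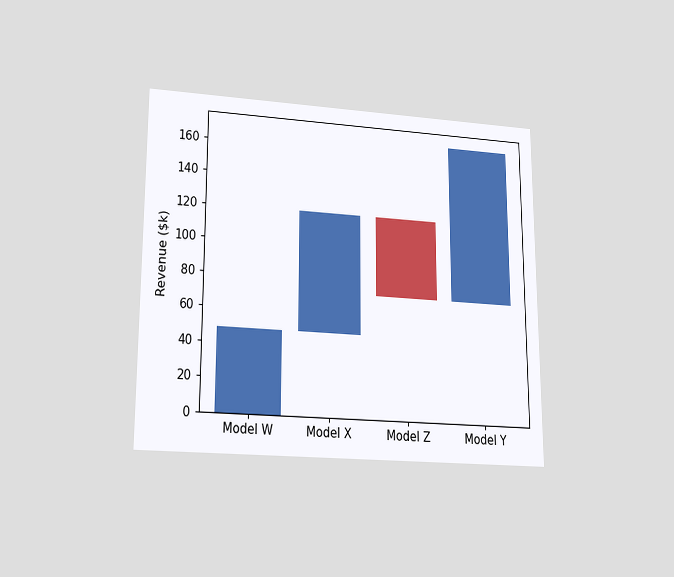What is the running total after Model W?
$48k

The chart is viewed slightly from below. After Model W the running total reaches $48k.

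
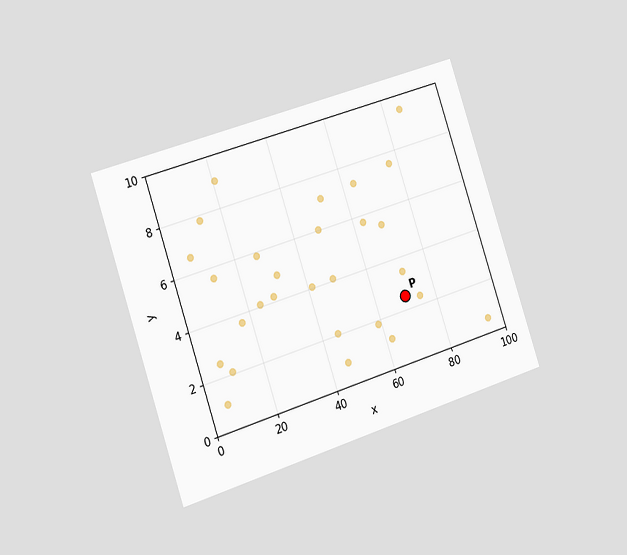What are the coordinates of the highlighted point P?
The chart is tilted about 18° counter-clockwise and viewed slightly from the left. Following the gridlines from P to each axis, P sits at (70, 2.5).

(70, 2.5)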